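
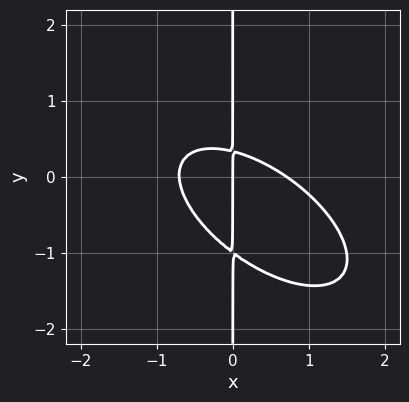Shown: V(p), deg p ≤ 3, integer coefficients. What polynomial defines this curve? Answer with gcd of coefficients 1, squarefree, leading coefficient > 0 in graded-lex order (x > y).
2*x^3 + 3*x^2*y + 3*x*y^2 + 2*x*y - x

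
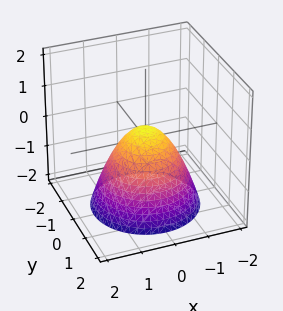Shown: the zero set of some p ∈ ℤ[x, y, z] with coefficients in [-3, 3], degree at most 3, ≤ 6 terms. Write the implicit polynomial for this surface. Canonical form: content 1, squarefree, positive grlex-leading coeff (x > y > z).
(a) The degree is 2 — a generic line meets the surface in up to 2 points.
(b) Symmetries: rotational symmetry about the z-axis ⇒ p depends on x, y only through x² + y².
(c) Checking where it meets the axes: a circular section at z = 0 has radius between 0 and 1.
(d) Solving for integer coefficients yields p as stated.

3*x^2 + 3*y^2 + 3*z - 1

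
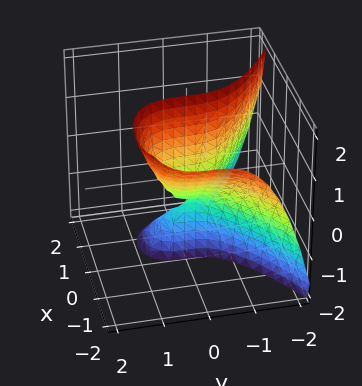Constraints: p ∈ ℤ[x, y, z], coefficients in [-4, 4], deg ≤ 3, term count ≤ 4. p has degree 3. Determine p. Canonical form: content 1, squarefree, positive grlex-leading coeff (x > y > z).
2*y^3 + 3*x^2 + 3*x*z + 2*x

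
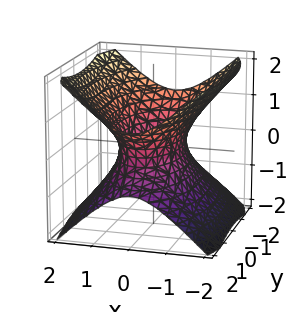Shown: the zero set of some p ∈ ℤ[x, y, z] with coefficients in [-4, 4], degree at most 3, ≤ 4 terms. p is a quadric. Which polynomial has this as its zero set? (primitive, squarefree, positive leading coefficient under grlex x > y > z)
3*x^2 + y^2 - 3*z^2 - 2

Degree: one connected sheet with a waist; a quadric, so deg p = 2.
Symmetries: it's symmetric under x → −x, forcing even powers of x; mirror symmetry y ↦ −y ⇒ only even powers of y; mirror symmetry z ↦ −z ⇒ only even powers of z.
Observable constraints: the surface avoids every integer z-axis point in the box.
Solving for integer coefficients yields p as stated.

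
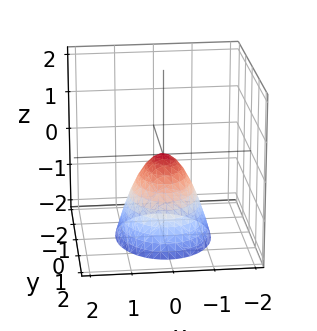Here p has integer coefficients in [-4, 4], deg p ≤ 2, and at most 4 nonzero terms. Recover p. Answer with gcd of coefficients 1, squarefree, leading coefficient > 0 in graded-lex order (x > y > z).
1. Degree: a paraboloid; a quadric, so deg p = 2.
2. Symmetries: mirror symmetry y ↦ −y ⇒ only even powers of y; it's symmetric under x → −x, forcing even powers of x.
3. Observable constraints: it crosses the y-axis at the gridline y = 0; it meets the z-axis at z = 0 (among the integer gridlines).
4. Putting this together gives p.

3*x^2 + 2*y^2 + 2*z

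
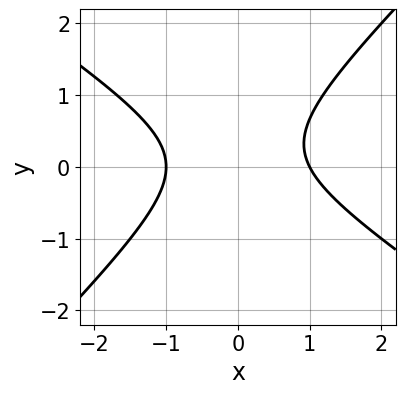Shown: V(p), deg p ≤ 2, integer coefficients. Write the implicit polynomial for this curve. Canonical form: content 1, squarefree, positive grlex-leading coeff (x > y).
(a) The degree is 2 — no degree-1 curve has this shape.
(b) Observable constraints: among the integer gridlines, it crosses the x-axis at x ∈ {-1, 1}; no y-intercept at any integer in the box.
(c) Fitting integer coefficients to these (and the overall shape) gives p.

2*x^2 + x*y - 3*y^2 + y - 2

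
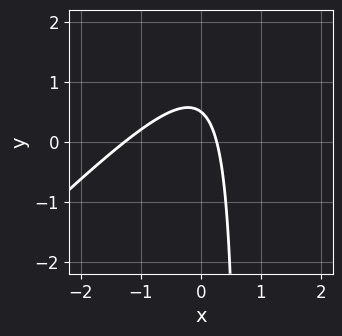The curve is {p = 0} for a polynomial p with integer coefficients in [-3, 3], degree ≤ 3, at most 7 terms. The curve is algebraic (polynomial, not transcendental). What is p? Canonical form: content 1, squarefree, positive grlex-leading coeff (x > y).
3*x^2 - 3*x*y + 3*x + 2*y - 1

deg p = 2. A generic line meets the curve in up to 2 points.
Putting this together gives p.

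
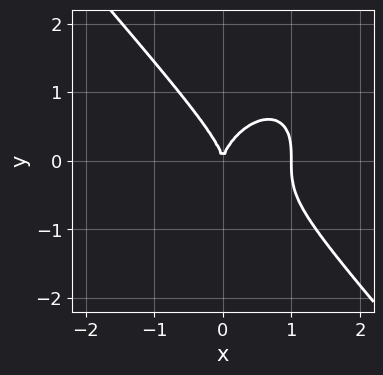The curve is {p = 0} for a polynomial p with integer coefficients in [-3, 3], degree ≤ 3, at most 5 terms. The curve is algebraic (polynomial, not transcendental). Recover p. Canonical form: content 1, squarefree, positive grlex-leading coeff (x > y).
deg p = 3.
Reading off the gridlines: one y-axis crossing is at y = 0; the x-axis gridline crossings are at x ∈ {0, 1}.
The integer polynomial consistent with all of this is the stated p.

3*x^3 + 2*y^3 - 3*x^2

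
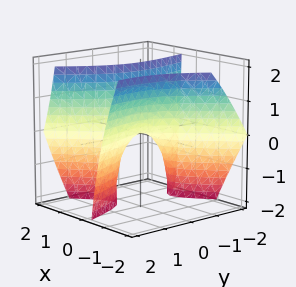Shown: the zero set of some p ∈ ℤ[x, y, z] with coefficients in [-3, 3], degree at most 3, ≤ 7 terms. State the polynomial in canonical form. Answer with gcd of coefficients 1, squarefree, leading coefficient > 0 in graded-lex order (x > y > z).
3*x^2 - 2*x*y + 2*x*z - y^2 - z

The degree is 2 — the shape is more complex than any degree-1 surface.
Against the integer gridlines: it meets the z-axis at z = 0 (among the integer gridlines); it crosses the y-axis at the gridline y = 0; it meets the x-axis at x = 0 (among the integer gridlines).
The integer polynomial consistent with all of this is the stated p.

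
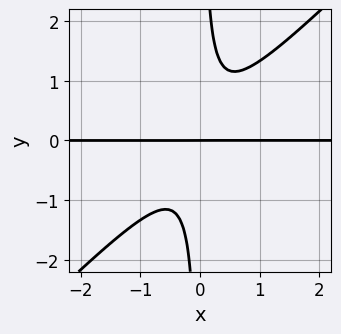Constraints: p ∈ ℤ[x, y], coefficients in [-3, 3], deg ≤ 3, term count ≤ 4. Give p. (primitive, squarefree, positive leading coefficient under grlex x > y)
3*x^2*y - 3*x*y^2 + y

First, deg p = 3. The shape is more complex than any degree-2 curve.
Then, from the visible intercepts: the visible x-axis segment lies entirely on the curve; one y-axis crossing is at y = 0.
Finally, the integer polynomial consistent with all of this is the stated p.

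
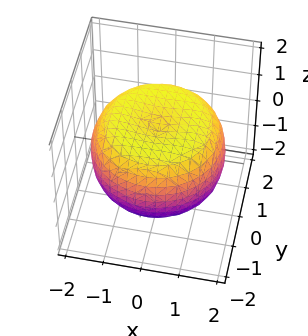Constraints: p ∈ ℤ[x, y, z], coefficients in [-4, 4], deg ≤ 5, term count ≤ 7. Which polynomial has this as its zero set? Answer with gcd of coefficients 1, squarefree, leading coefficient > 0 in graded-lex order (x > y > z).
x^4 + 2*x^2*y^2 + y^4 - 2*x^2 - 2*y^2 + 3*z^2 - 3

1. deg p = 4. A generic line meets the surface in up to 4 points.
2. By symmetry, every cross-section ⟂ z is a circle, so x, y appear only via x² + y².
3. Against the integer gridlines: among the integer gridlines, it crosses the z-axis at z ∈ {-1, 1}; a circular section at z = 1 has radius between 1 and 2.
4. The integer polynomial consistent with all of this is the stated p.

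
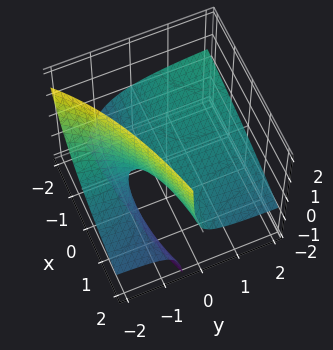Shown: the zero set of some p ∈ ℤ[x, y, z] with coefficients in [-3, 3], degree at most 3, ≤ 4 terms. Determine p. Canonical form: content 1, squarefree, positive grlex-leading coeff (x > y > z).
x*y - x*z + 3*y*z + 3*z

First, degree: no degree-1 surface has this shape, so deg p = 2.
Next, checking where it meets the axes: it crosses the z-axis at the gridline z = 0; the visible y-axis segment lies entirely on the surface; the visible x-axis segment lies entirely on the surface.
Finally, together with the visible shape, these determine p as stated.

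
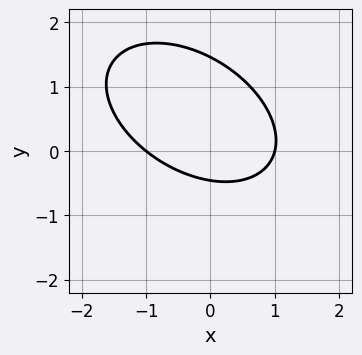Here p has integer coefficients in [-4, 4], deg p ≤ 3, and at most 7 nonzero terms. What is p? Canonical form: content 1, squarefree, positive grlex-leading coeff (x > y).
2*x^2 + 2*x*y + 3*y^2 - 3*y - 2

First, the degree is 2 — a generic line meets the curve in up to 2 points.
Then, from the visible intercepts: the x-axis gridline crossings are at x ∈ {-1, 1}.
Finally, assembling these constraints gives the stated polynomial.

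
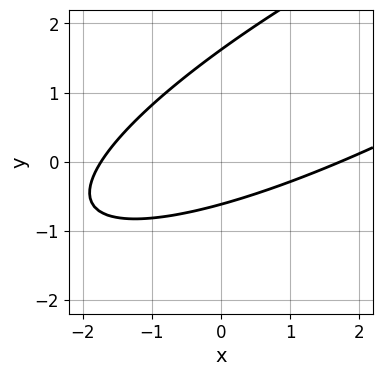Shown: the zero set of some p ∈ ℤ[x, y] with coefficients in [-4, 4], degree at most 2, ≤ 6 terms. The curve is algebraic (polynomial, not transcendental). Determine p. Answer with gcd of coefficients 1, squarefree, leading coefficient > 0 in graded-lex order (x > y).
x^2 - 3*x*y + 3*y^2 - 3*y - 3

First, degree: a generic line meets the curve in up to 2 points, so deg p = 2.
Finally, putting this together gives p.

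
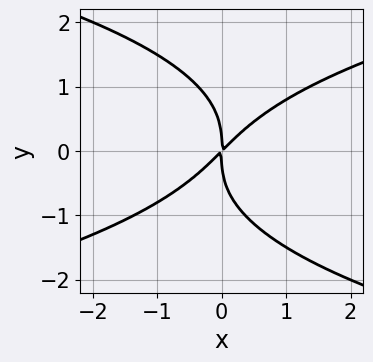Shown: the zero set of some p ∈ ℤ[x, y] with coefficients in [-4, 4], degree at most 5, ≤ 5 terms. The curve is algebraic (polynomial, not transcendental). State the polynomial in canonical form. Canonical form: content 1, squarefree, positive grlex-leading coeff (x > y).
First, the degree is 4 — the shape is more complex than any degree-3 curve.
Then, from the visible intercepts: it meets the y-axis at y = 0 (among the integer gridlines); it meets the x-axis at x = 0 (among the integer gridlines).
Finally, matching integer coefficients to the picture gives p.

y^4 - 2*x^2 + 2*x*y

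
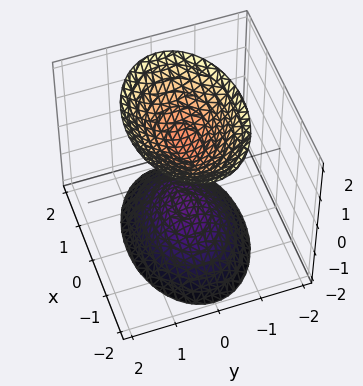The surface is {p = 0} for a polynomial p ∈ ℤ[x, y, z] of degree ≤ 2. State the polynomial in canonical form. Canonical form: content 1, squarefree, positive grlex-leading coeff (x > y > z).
1. I count 2 distinct pieces. Treating them together as one polynomial.
2. The degree is 2 — two sheets facing apart; a quadric.
3. Symmetries: the x ↦ −x reflection is a symmetry, so x appears only in even powers; mirror symmetry y ↦ −y ⇒ only even powers of y; mirror symmetry z ↦ −z ⇒ only even powers of z.
4. Against the integer gridlines: the surface avoids every integer x-axis point in the box; the z-axis gridline crossings are at z ∈ {-1, 1}.
5. Putting this together gives p.

x^2 + 2*y^2 - z^2 + 1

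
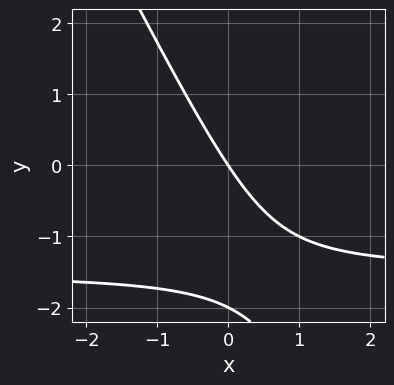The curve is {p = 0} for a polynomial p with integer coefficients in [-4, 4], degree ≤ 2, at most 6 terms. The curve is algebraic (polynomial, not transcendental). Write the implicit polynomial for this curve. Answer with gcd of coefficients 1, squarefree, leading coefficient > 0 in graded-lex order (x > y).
1. Degree: a generic line meets the curve in up to 2 points, so deg p = 2.
2. Against the integer gridlines: it crosses the x-axis at the gridline x = 0; among the integer gridlines, it crosses the y-axis at y ∈ {-2, 0}.
3. These observations pin down the coefficients.

2*x*y + y^2 + 3*x + 2*y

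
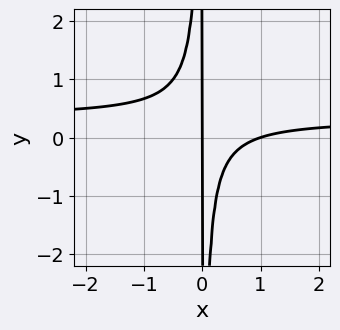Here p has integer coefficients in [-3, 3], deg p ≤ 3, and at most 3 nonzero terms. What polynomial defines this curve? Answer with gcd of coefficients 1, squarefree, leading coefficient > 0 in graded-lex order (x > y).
3*x^2*y - x^2 + x

The degree is 3 — a generic line meets the curve in up to 3 points.
From the visible intercepts: among the integer gridlines, it crosses the x-axis at x ∈ {0, 1}; the visible y-axis segment lies entirely on the curve.
Assembling these constraints gives the stated polynomial.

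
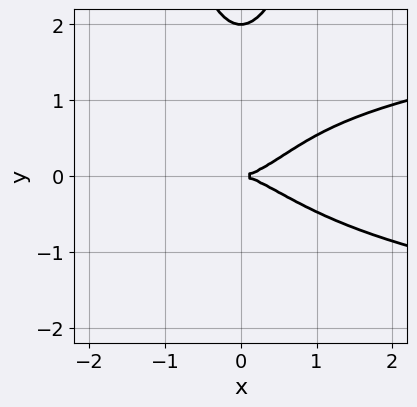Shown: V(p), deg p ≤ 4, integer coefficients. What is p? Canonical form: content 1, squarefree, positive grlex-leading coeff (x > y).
2*x^2*y^2 - x^3 - y^3 + 2*y^2

First, the degree is 4 — no degree-3 curve has this shape.
Then, against the integer gridlines: it crosses the x-axis at the gridline x = 0; among the integer gridlines, it crosses the y-axis at y ∈ {0, 2}.
Finally, the integer polynomial consistent with all of this is the stated p.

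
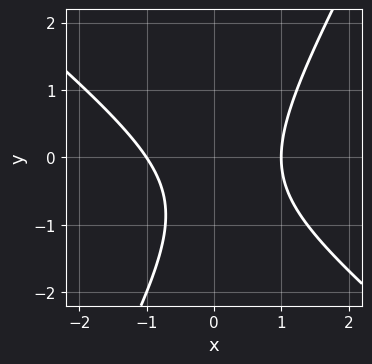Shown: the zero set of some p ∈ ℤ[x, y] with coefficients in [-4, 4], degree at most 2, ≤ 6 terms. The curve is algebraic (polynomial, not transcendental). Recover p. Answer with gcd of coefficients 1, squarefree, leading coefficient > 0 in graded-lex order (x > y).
3*x^2 + 2*x*y - 2*y^2 - 2*y - 3

1. The degree is 2 — a generic line meets the curve in up to 2 points.
2. Checking where it meets the axes: no y-intercept at any integer in the box; the x-axis gridline crossings are at x ∈ {-1, 1}.
3. Matching integer coefficients to the picture gives p.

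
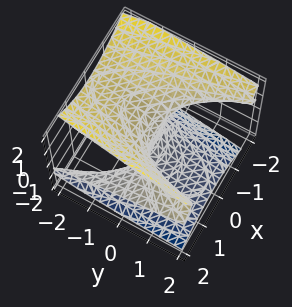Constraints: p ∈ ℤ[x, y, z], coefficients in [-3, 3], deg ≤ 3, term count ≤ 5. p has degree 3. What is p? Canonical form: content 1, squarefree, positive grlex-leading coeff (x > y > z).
First, deg p = 3. No degree-2 surface has this shape.
Then, from the visible intercepts: one y-axis crossing is at y = 0; the visible x-axis segment lies entirely on the surface; it meets the z-axis at z = 0 (among the integer gridlines).
Finally, assembling these constraints gives the stated polynomial.

3*x^2*z + x*z^2 - 3*z^3 - 3*y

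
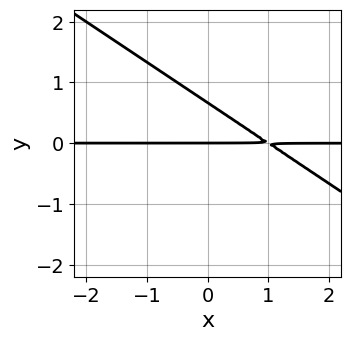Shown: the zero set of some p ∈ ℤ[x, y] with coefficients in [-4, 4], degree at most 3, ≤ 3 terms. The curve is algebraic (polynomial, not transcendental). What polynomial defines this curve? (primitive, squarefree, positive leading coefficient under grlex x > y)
1. deg p = 2. A generic line meets the curve in up to 2 points.
2. Observable constraints: it crosses the y-axis at the gridline y = 0; the visible x-axis segment lies entirely on the curve.
3. The integer polynomial consistent with all of this is the stated p.

2*x*y + 3*y^2 - 2*y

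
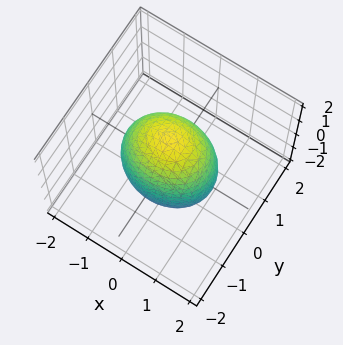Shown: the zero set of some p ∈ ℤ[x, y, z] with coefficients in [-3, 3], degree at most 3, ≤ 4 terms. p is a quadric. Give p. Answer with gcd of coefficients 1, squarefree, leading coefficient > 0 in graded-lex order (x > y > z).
Degree: bounded and convex; a quadric, so deg p = 2.
Symmetries: the y ↦ −y reflection is a symmetry, so y appears only in even powers; the x ↦ −x reflection is a symmetry, so x appears only in even powers; it's symmetric under z → −z, forcing even powers of z.
Checking where it meets the axes: among the integer gridlines, it crosses the y-axis at y ∈ {-1, 1}.
Assembling these constraints gives the stated polynomial.

2*x^2 + 3*y^2 + z^2 - 3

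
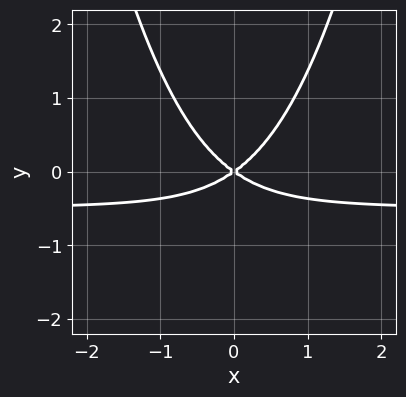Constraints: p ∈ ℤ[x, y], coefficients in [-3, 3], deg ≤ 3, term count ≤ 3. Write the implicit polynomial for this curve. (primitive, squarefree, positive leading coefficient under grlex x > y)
The degree is 3 — no degree-2 curve has this shape.
Symmetries: the x ↦ −x reflection is a symmetry, so x appears only in even powers.
Reading off the gridlines: it crosses the y-axis at the gridline y = 0; it meets the x-axis at x = 0 (among the integer gridlines).
Solving for integer coefficients yields p as stated.

2*x^2*y + x^2 - 2*y^2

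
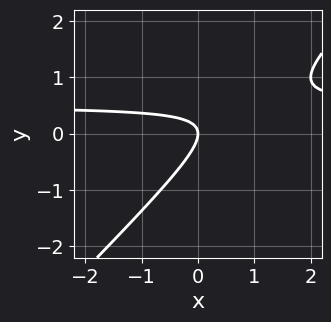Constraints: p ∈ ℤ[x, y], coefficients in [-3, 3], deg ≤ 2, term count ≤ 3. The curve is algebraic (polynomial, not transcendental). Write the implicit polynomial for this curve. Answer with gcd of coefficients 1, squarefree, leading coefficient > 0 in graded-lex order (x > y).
2*x*y - 2*y^2 - x

First, the degree is 2 — the shape is more complex than any degree-1 curve.
Next, checking where it meets the axes: it crosses the y-axis at the gridline y = 0; one x-axis crossing is at x = 0.
Finally, fitting integer coefficients to these (and the overall shape) gives p.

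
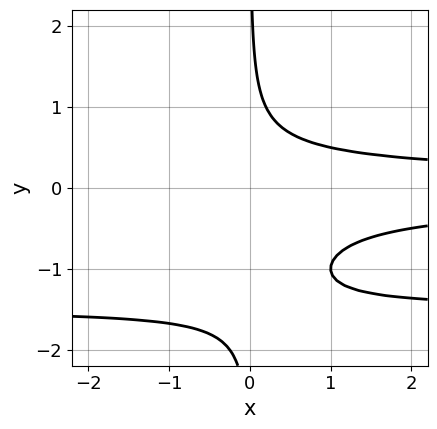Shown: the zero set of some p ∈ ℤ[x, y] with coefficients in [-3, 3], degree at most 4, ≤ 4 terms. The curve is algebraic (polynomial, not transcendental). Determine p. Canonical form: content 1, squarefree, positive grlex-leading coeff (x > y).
2*x*y^3 + 3*x*y^2 - 1

1. Degree: a generic line meets the curve in up to 4 points, so deg p = 4.
2. Checking where it meets the axes: the curve avoids every integer y-axis point in the box; it misses every integer gridline on the x-axis.
3. Solving for integer coefficients yields p as stated.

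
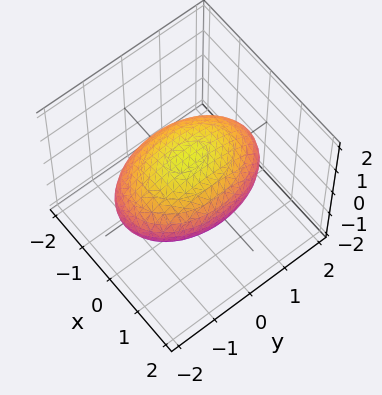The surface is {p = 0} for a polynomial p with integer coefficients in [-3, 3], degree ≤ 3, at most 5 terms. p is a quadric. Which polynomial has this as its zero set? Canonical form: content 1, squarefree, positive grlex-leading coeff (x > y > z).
(a) The degree is 2 — a closed, bounded, convex surface; a quadric.
(b) Symmetries: it's symmetric under y → −y, forcing even powers of y; it's symmetric under z → −z, forcing even powers of z; the x ↦ −x reflection is a symmetry, so x appears only in even powers.
(c) Checking where it meets the axes: the z-axis gridline crossings are at z ∈ {-1, 1}.
(d) Putting this together gives p.

2*x^2 + y^2 + 3*z^2 - 3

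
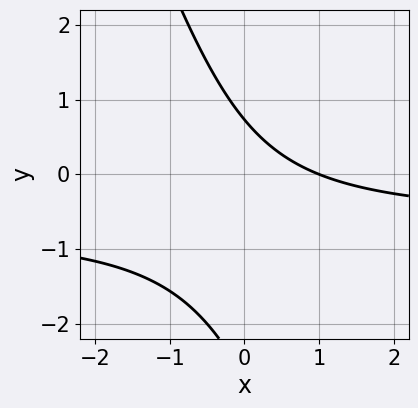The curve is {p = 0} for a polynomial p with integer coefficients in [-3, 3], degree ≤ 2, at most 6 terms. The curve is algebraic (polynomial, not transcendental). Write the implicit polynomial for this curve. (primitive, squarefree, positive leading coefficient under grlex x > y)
3*x*y + y^2 + 2*x + 2*y - 2

First, deg p = 2.
Next, observable constraints: it crosses the x-axis at the gridline x = 1.
Finally, putting this together gives p.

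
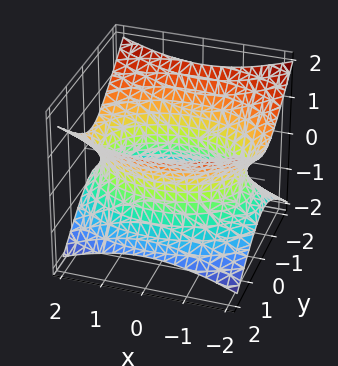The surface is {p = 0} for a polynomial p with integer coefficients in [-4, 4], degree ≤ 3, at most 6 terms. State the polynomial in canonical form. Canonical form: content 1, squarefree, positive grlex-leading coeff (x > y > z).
x^2 + 2*y^2 - 3*z^2 - 3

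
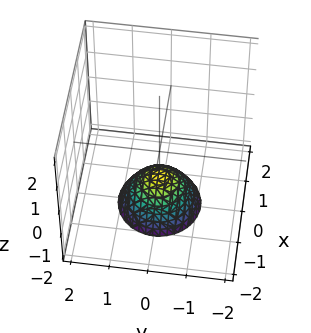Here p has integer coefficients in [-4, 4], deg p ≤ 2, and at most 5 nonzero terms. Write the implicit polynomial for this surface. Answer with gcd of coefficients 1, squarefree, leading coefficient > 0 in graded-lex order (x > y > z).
deg p = 2. The shape is more complex than any degree-1 surface.
Symmetries: rotational symmetry about the z-axis ⇒ p depends on x, y only through x² + y².
Checking where it meets the axes: no x-intercept at any integer in the box; one z-axis crossing is at z = -1; a circular section at z = -2 has radius exactly 1; no y-intercept at any integer in the box.
Putting this together gives p.

x^2 + y^2 + z + 1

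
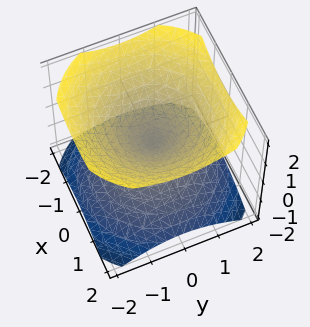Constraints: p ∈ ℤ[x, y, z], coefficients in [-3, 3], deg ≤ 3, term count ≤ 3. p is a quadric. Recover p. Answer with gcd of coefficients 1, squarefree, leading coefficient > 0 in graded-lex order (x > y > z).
1. There are 2 components.
2. Degree: two nappes meeting at a single point; a quadric, so deg p = 2.
3. Symmetry: the z-axis is an axis of rotation, so x and y enter only as x² + y²; the z ↦ −z reflection is a symmetry, so z appears only in even powers.
4. Against the integer gridlines: one z-axis crossing is at z = 0; one x-axis crossing is at x = 0.
5. These observations pin down the coefficients.

2*x^2 + 2*y^2 - 3*z^2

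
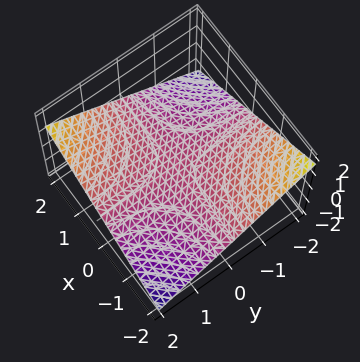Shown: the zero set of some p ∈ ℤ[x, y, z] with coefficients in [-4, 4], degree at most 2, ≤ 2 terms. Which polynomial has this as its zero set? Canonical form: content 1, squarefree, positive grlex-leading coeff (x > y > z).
x*y - 3*z

(a) deg p = 2. A hyperbolic paraboloid; a quadric.
(b) Against the integer gridlines: every point of the x-axis in the box is on the surface; the visible y-axis segment lies entirely on the surface; it crosses the z-axis at the gridline z = 0.
(c) Together with the visible shape, these determine p as stated.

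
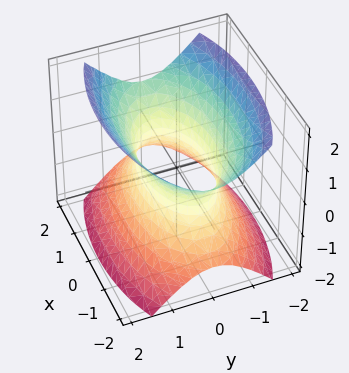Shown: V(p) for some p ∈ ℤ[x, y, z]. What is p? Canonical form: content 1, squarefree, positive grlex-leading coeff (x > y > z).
x^2 + 3*y^2 - 2*z^2 - 2

1. Degree: an hourglass — one-sheet hyperboloid; a quadric, so deg p = 2.
2. Symmetries: mirror symmetry z ↦ −z ⇒ only even powers of z; the y ↦ −y reflection is a symmetry, so y appears only in even powers; the x ↦ −x reflection is a symmetry, so x appears only in even powers.
3. Against the integer gridlines: no z-intercept at any integer in the box.
4. Solving for integer coefficients yields p as stated.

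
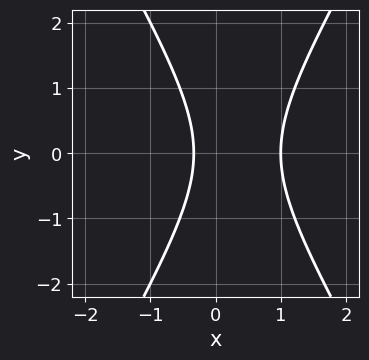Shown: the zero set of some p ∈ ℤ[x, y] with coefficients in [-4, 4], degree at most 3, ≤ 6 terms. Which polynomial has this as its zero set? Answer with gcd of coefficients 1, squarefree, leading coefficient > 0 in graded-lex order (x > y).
3*x^2 - y^2 - 2*x - 1

Degree: no degree-1 curve has this shape, so deg p = 2.
Symmetries: it's symmetric under y → −y, forcing even powers of y.
Reading off the gridlines: it meets the x-axis at x = 1 (among the integer gridlines); the curve avoids every integer y-axis point in the box.
Putting this together gives p.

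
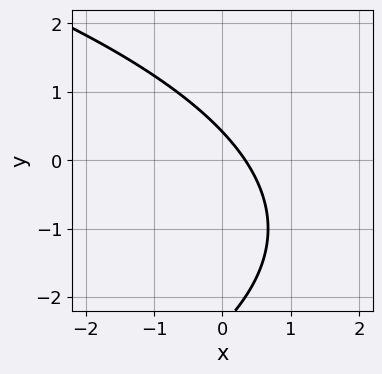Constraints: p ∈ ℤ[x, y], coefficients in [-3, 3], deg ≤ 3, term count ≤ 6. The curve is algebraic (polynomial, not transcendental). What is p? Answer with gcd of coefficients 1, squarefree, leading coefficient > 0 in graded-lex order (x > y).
y^2 + 3*x + 2*y - 1

(a) deg p = 2. A generic line meets the curve in up to 2 points.
(b) Solving for integer coefficients yields p as stated.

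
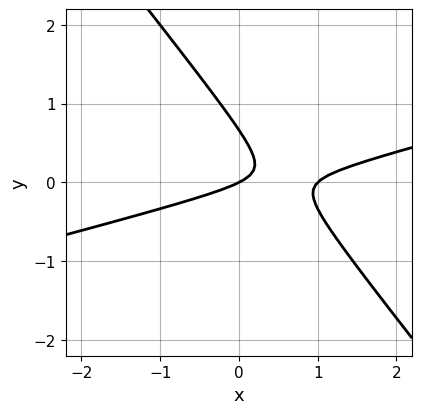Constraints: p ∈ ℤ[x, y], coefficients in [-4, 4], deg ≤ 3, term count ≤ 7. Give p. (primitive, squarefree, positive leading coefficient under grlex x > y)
(a) deg p = 2. No degree-1 curve has this shape.
(b) Observable constraints: the x-axis gridline crossings are at x ∈ {0, 1}; it crosses the y-axis at the gridline y = 0.
(c) Solving for integer coefficients yields p as stated.

x^2 - 3*x*y - 3*y^2 - x + 2*y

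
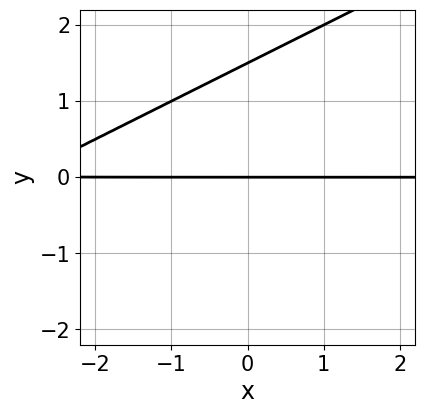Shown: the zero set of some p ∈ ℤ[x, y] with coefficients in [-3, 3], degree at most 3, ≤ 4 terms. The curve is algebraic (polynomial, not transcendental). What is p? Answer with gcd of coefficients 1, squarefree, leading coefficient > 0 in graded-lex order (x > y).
x*y - 2*y^2 + 3*y

(a) deg p = 2. No degree-1 curve has this shape.
(b) Observable constraints: it crosses the y-axis at the gridline y = 0; the visible x-axis segment lies entirely on the curve.
(c) Putting this together gives p.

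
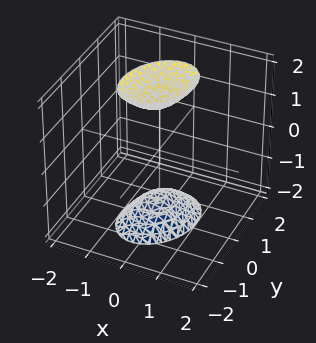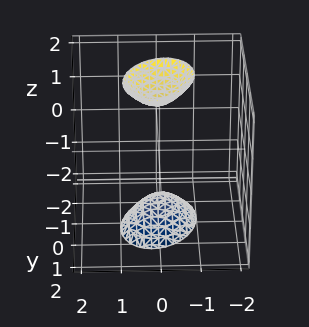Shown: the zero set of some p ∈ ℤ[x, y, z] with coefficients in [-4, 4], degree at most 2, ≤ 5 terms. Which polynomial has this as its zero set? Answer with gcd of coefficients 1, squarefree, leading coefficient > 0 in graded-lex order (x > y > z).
First, there are 2 components. They look like related sheets of one shape, so recover p as a whole.
Next, degree: the shape is more complex than any degree-1 surface, so deg p = 2.
Then, reading off the gridlines: the surface avoids every integer y-axis point in the box; no x-intercept at any integer in the box.
Finally, fitting integer coefficients to these (and the overall shape) gives p.

3*x^2 - x*y + 2*y^2 - z^2 + 2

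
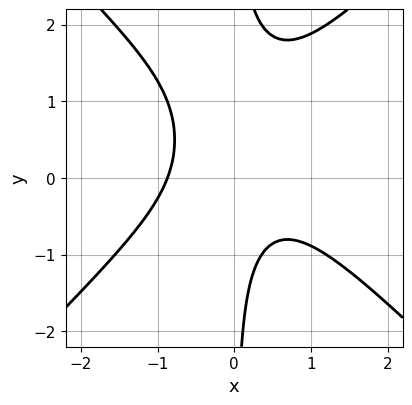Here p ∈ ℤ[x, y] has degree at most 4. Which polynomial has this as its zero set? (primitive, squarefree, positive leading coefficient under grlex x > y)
3*x^3 - 3*x*y^2 + 3*x*y + 2

1. Degree: no degree-2 curve has this shape, so deg p = 3.
2. From the axis intercepts and sections: the curve avoids every integer y-axis point in the box.
3. Matching integer coefficients to the picture gives p.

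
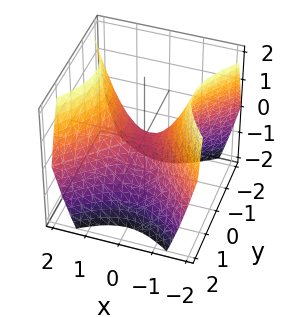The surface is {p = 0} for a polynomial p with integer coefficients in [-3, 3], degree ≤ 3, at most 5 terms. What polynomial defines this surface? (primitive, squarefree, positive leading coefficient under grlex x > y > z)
First, deg p = 2.
Then, symmetries: mirror symmetry x ↦ −x ⇒ only even powers of x; mirror symmetry y ↦ −y ⇒ only even powers of y.
Next, observable constraints: one x-axis crossing is at x = 0; one z-axis crossing is at z = 0; it meets the y-axis at y = 0 (among the integer gridlines).
Finally, these observations pin down the coefficients.

x^2 - y^2 - z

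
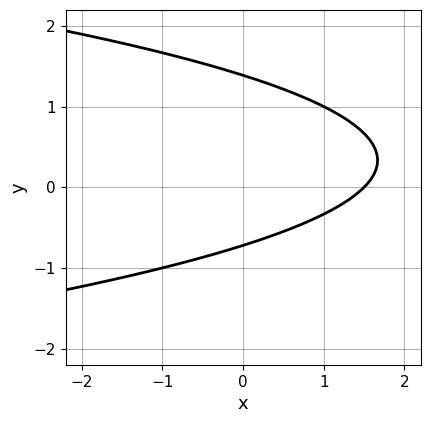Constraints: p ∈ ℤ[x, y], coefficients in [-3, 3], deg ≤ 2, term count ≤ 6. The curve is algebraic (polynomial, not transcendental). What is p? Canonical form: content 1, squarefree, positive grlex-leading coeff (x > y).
First, degree: no degree-1 curve has this shape, so deg p = 2.
Finally, the integer polynomial consistent with all of this is the stated p.

3*y^2 + 2*x - 2*y - 3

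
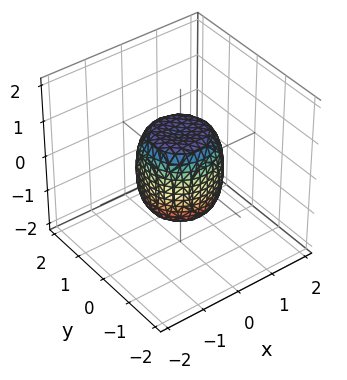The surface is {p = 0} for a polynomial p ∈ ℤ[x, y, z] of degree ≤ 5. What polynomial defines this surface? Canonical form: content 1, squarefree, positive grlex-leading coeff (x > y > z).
First, degree: no degree-3 surface has this shape, so deg p = 4.
Next, symmetries: the z-axis is an axis of rotation, so x and y enter only as x² + y².
Then, reading off the gridlines: the x-axis gridline crossings are at x ∈ {-1, 1}; among the integer gridlines, it crosses the z-axis at z ∈ {-1, 1}; a circular section at z = 1 has radius between 0 and 1.
Finally, fitting integer coefficients to these (and the overall shape) gives p.

2*x^4 + 4*x^2*y^2 + 2*y^4 - x^2 - y^2 + z^2 - 1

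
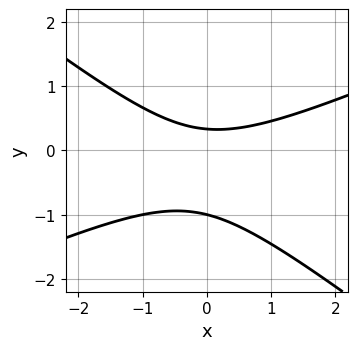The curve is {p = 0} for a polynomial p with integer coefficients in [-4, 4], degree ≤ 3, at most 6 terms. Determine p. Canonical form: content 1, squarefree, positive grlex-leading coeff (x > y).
(a) Degree: no degree-1 curve has this shape, so deg p = 2.
(b) Observable constraints: it misses every integer gridline on the x-axis; it meets the y-axis at y = -1 (among the integer gridlines).
(c) Together with the visible shape, these determine p as stated.

x^2 - x*y - 3*y^2 - 2*y + 1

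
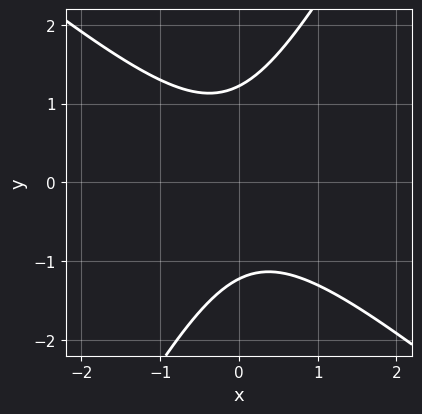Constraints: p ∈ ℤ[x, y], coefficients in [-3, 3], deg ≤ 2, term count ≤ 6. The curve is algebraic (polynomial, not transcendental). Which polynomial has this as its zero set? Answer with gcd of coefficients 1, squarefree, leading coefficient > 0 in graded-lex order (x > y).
(a) Degree: no degree-1 curve has this shape, so deg p = 2.
(b) From the axis intercepts and sections: it misses every integer gridline on the x-axis.
(c) Together with the visible shape, these determine p as stated.

3*x^2 + 2*x*y - 2*y^2 + 3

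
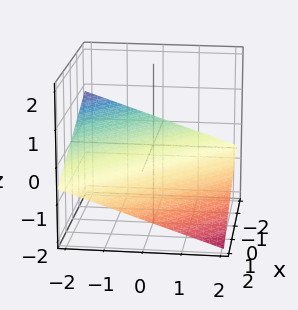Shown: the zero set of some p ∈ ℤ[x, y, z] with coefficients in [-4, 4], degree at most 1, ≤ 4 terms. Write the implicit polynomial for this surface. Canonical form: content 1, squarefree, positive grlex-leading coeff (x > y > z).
x + y + 3*z + 2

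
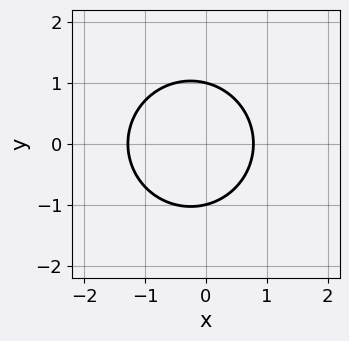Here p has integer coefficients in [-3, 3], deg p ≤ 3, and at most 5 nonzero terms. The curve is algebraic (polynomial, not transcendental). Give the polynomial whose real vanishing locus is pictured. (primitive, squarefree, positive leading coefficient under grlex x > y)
Degree: no degree-1 curve has this shape, so deg p = 2.
Symmetries: the y ↦ −y reflection is a symmetry, so y appears only in even powers.
Against the integer gridlines: among the integer gridlines, it crosses the y-axis at y ∈ {-1, 1}.
The integer polynomial consistent with all of this is the stated p.

2*x^2 + 2*y^2 + x - 2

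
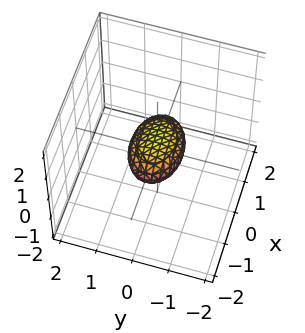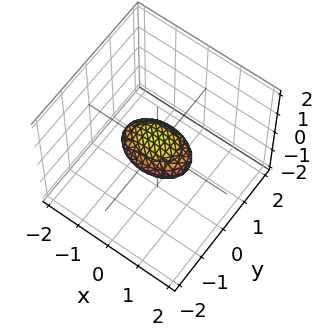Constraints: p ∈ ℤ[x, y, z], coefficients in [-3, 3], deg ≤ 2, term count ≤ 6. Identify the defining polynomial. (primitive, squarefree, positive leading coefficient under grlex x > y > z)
x^2 + 2*y^2 + 3*z^2 - 1

First, deg p = 2. A closed, bounded, convex surface; a quadric.
Next, symmetries: mirror symmetry z ↦ −z ⇒ only even powers of z; mirror symmetry y ↦ −y ⇒ only even powers of y; the x ↦ −x reflection is a symmetry, so x appears only in even powers.
Then, reading off the gridlines: the x-axis gridline crossings are at x ∈ {-1, 1}.
Finally, putting this together gives p.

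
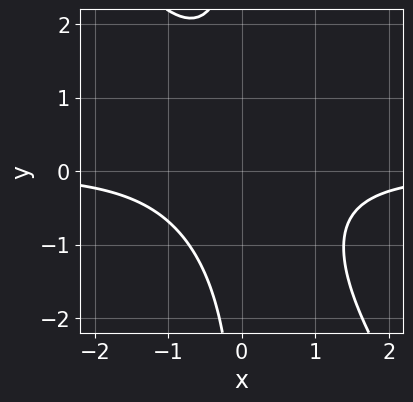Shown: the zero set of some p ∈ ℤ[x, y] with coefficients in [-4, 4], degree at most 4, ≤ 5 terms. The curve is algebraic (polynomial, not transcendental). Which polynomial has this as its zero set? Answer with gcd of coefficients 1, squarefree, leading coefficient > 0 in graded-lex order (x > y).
3*x^2*y + 2*x*y^2 + 3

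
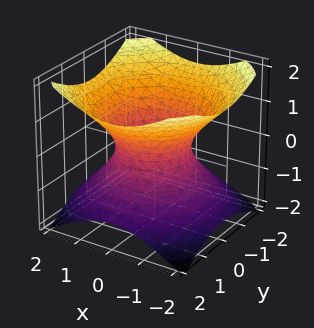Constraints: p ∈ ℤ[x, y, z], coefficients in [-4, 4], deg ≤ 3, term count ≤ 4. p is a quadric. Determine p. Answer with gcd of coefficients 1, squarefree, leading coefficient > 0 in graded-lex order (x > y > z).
2*x^2 + 2*y^2 - 3*z^2 - 2

1. deg p = 2. An hourglass — one-sheet hyperboloid; a quadric.
2. Symmetry: the surface is invariant under rotation about z: p = q(x² + y², z); the z ↦ −z reflection is a symmetry, so z appears only in even powers.
3. From the visible intercepts: the y-axis gridline crossings are at y ∈ {-1, 1}; it misses every integer gridline on the z-axis; the x-axis gridline crossings are at x ∈ {-1, 1}.
4. Matching integer coefficients to the picture gives p.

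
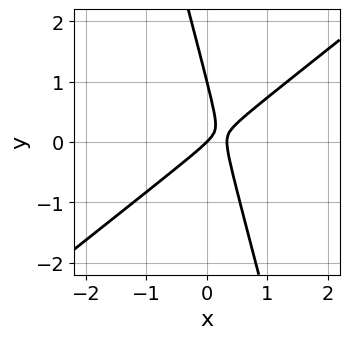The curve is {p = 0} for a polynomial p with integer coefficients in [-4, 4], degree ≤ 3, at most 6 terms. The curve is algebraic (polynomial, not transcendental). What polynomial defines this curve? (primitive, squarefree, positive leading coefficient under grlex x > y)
1. deg p = 2.
2. Against the integer gridlines: it crosses the x-axis at the gridline x = 0; among the integer gridlines, it crosses the y-axis at y ∈ {0, 1}.
3. These observations pin down the coefficients.

3*x^2 - 3*x*y - y^2 - x + y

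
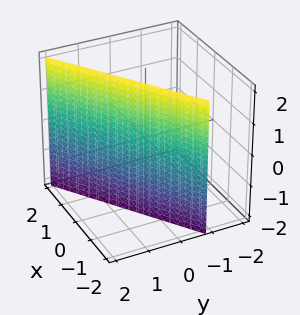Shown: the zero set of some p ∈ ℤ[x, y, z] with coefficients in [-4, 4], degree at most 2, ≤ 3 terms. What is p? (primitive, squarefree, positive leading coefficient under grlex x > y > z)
Degree: every cross-section is a straight line — this is a plane, so deg p = 1.
From the axis intercepts and sections: it crosses the x-axis at the gridline x = -1; it misses every integer gridline on the z-axis.
Putting this together gives p.

2*x - 3*y + 2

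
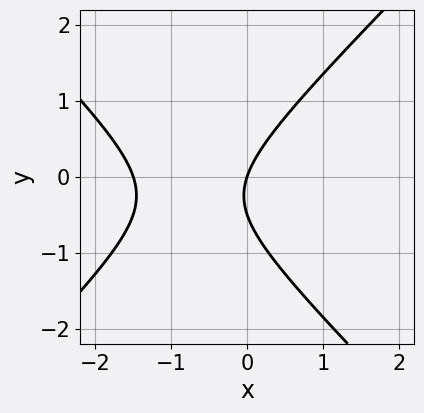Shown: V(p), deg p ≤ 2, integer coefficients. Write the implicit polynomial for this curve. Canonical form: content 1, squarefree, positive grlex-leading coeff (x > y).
2*x^2 - 2*y^2 + 3*x - y

First, deg p = 2. The shape is more complex than any degree-1 curve.
Then, reading off the gridlines: it meets the x-axis at x = 0 (among the integer gridlines); it meets the y-axis at y = 0 (among the integer gridlines).
Finally, fitting integer coefficients to these (and the overall shape) gives p.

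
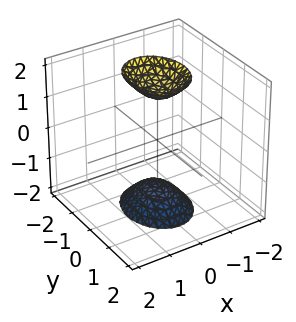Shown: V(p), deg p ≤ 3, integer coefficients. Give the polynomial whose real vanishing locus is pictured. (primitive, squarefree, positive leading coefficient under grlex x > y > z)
First, there are 2 components. Treating them together as one polynomial.
Then, degree: two sheets facing apart; a quadric, so deg p = 2.
Next, symmetries: mirror symmetry z ↦ −z ⇒ only even powers of z; the y ↦ −y reflection is a symmetry, so y appears only in even powers; it's symmetric under x → −x, forcing even powers of x.
Next, from the visible intercepts: it misses every integer gridline on the y-axis; it misses every integer gridline on the x-axis.
Finally, matching integer coefficients to the picture gives p.

3*x^2 + 2*y^2 - z^2 + 2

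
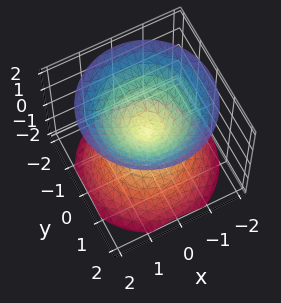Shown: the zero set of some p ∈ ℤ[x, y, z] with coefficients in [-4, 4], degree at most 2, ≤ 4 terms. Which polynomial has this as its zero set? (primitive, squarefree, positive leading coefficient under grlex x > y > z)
1. The picture has 2 separate pieces. They look like related sheets of one shape, so recover p as a whole.
2. deg p = 2. A double cone through the origin; a quadric.
3. Symmetry: every cross-section ⟂ z is a circle, so x, y appear only via x² + y²; it's symmetric under z → −z, forcing even powers of z.
4. Observable constraints: a circular section at z = -1 has radius exactly 1; one z-axis crossing is at z = 0.
5. Assembling these constraints gives the stated polynomial.

x^2 + y^2 - z^2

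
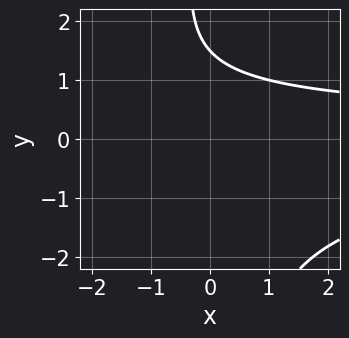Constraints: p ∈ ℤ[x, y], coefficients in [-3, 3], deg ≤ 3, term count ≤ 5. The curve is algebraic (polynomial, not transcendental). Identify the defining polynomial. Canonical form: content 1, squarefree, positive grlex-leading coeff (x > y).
x*y^2 + 2*y - 3

(a) The degree is 3 — a generic line meets the curve in up to 3 points.
(b) Observable constraints: no x-intercept at any integer in the box.
(c) Together with the visible shape, these determine p as stated.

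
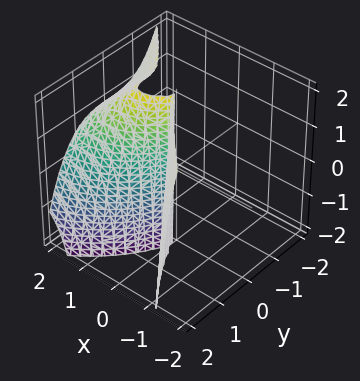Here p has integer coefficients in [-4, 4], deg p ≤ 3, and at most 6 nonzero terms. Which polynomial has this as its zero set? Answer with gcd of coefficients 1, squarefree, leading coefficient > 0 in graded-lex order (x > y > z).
x^3 + x^2*z + y^3 - 3*x^2

(a) The degree is 3 — the shape is more complex than any degree-2 surface.
(b) Observable constraints: it meets the y-axis at y = 0 (among the integer gridlines); every point of the z-axis in the box is on the surface.
(c) Matching integer coefficients to the picture gives p.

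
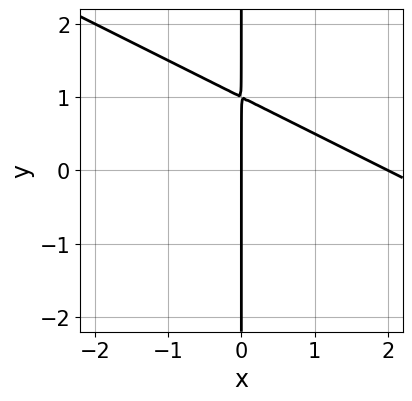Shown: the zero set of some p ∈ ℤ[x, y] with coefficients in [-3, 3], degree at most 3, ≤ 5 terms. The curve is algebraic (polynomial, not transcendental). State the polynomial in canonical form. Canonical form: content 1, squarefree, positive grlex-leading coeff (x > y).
x^2 + 2*x*y - 2*x

First, deg p = 2. The shape is more complex than any degree-1 curve.
Then, reading off the gridlines: the visible y-axis segment lies entirely on the curve; the x-axis gridline crossings are at x ∈ {0, 2}.
Finally, putting this together gives p.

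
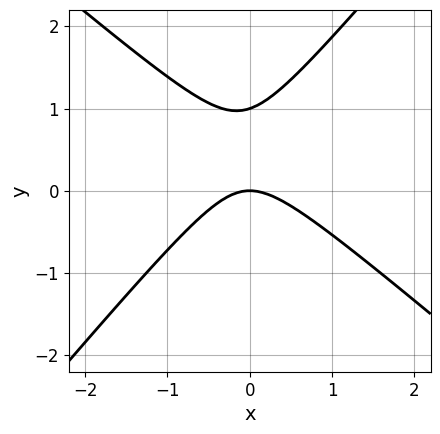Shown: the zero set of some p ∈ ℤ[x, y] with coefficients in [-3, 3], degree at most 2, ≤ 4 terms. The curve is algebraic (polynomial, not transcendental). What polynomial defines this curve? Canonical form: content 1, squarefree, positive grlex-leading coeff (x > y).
3*x^2 + x*y - 3*y^2 + 3*y

First, the degree is 2 — no degree-1 curve has this shape.
Next, against the integer gridlines: among the integer gridlines, it crosses the y-axis at y ∈ {0, 1}; it meets the x-axis at x = 0 (among the integer gridlines).
Finally, matching integer coefficients to the picture gives p.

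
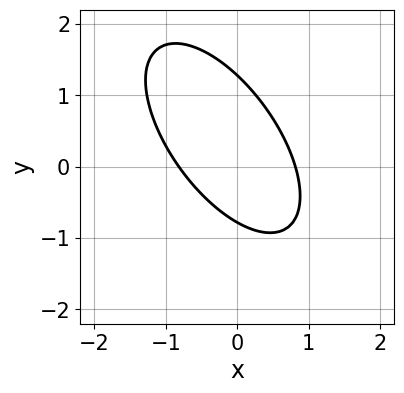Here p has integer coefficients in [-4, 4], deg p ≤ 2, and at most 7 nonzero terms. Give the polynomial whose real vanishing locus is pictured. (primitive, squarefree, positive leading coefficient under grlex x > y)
First, the degree is 2 — a generic line meets the curve in up to 2 points.
Finally, the integer polynomial consistent with all of this is the stated p.

3*x^2 + 3*x*y + 2*y^2 - y - 2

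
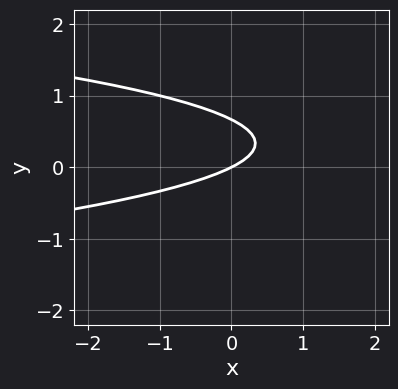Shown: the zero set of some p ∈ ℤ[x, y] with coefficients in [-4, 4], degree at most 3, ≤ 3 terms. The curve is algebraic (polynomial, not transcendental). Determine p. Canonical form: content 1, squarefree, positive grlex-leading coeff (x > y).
(a) deg p = 2. A generic line meets the curve in up to 2 points.
(b) From the axis intercepts and sections: it crosses the y-axis at the gridline y = 0; it meets the x-axis at x = 0 (among the integer gridlines).
(c) These observations pin down the coefficients.

3*y^2 + x - 2*y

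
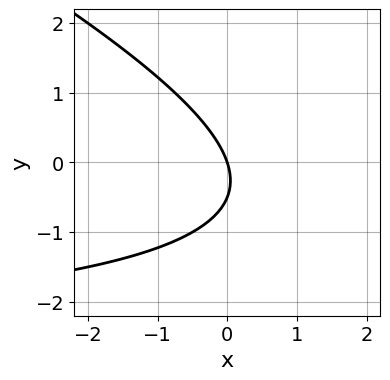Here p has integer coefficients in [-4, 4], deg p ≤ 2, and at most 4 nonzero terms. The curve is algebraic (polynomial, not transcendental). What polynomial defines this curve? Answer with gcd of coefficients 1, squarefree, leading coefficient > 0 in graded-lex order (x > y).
x*y + 2*y^2 + 3*x + y

deg p = 2. The shape is more complex than any degree-1 curve.
From the visible intercepts: it meets the x-axis at x = 0 (among the integer gridlines); it meets the y-axis at y = 0 (among the integer gridlines).
Together with the visible shape, these determine p as stated.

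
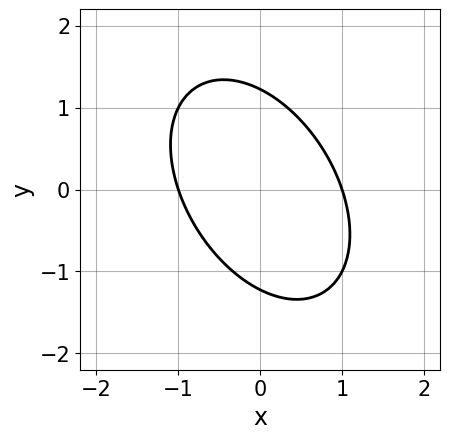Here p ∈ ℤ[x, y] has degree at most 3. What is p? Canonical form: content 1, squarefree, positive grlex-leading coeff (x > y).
(a) The degree is 2 — the shape is more complex than any degree-1 curve.
(b) Checking where it meets the axes: among the integer gridlines, it crosses the x-axis at x ∈ {-1, 1}.
(c) Assembling these constraints gives the stated polynomial.

3*x^2 + 2*x*y + 2*y^2 - 3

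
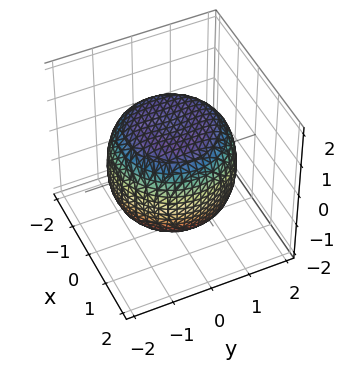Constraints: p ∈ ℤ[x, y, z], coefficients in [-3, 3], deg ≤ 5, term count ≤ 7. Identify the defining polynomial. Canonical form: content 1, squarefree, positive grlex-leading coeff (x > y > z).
x^4 + 2*x^2*y^2 + y^4 - x^2 - y^2 + 2*z^2 - 3

(a) Degree: no degree-3 surface has this shape, so deg p = 4.
(b) Symmetries: rotational symmetry about the z-axis ⇒ p depends on x, y only through x² + y².
(c) Checking where it meets the axes: a circular section at z = 1 has radius between 1 and 2.
(d) Fitting integer coefficients to these (and the overall shape) gives p.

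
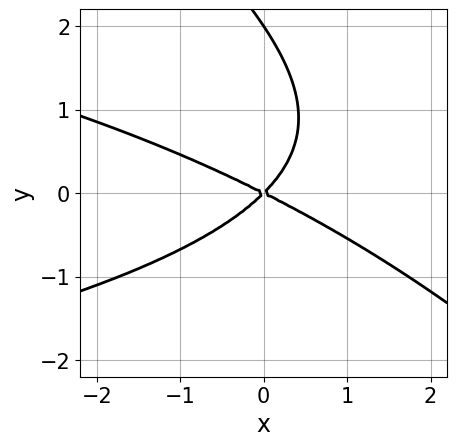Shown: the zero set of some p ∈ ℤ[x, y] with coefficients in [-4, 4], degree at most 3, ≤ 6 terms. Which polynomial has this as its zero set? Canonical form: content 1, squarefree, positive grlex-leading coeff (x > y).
The degree is 3 — no degree-2 curve has this shape.
Reading off the gridlines: among the integer gridlines, it crosses the y-axis at y ∈ {0, 2}; it meets the x-axis at x = 0 (among the integer gridlines).
Assembling these constraints gives the stated polynomial.

x*y^2 + y^3 + x^2 + x*y - 2*y^2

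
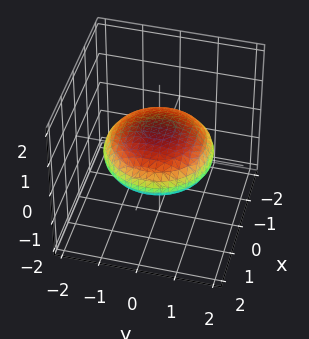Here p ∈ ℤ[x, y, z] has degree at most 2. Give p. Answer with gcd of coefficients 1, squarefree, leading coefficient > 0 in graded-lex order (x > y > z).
Degree: no degree-1 surface has this shape, so deg p = 2.
Symmetries: rotational symmetry about the z-axis ⇒ p depends on x, y only through x² + y².
Reading off the gridlines: a circular section at z = 0 has radius between 1 and 2.
Assembling these constraints gives the stated polynomial.

x^2 + y^2 + 3*z^2 - 2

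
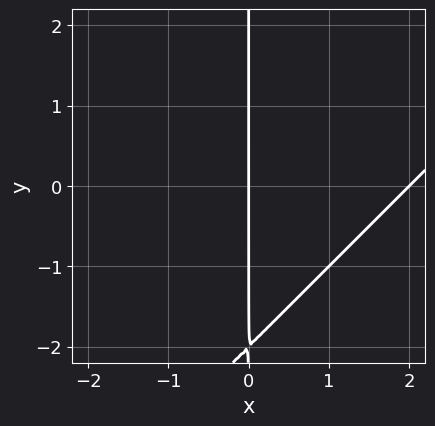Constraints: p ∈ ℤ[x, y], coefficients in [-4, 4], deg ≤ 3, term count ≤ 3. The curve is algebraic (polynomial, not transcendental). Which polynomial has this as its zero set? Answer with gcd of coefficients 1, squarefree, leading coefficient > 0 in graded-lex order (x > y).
x^2 - x*y - 2*x

(a) The degree is 2 — no degree-1 curve has this shape.
(b) Reading off the gridlines: among the integer gridlines, it crosses the x-axis at x ∈ {0, 2}; every point of the y-axis in the box is on the curve.
(c) Solving for integer coefficients yields p as stated.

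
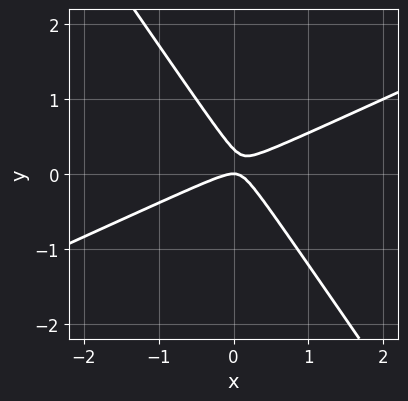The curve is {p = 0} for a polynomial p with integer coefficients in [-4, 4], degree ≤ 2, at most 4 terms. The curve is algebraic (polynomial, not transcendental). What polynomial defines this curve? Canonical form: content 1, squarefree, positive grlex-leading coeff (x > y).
Degree: no degree-1 curve has this shape, so deg p = 2.
From the axis intercepts and sections: it meets the y-axis at y = 0 (among the integer gridlines); it meets the x-axis at x = 0 (among the integer gridlines).
These observations pin down the coefficients.

2*x^2 - 3*x*y - 3*y^2 + y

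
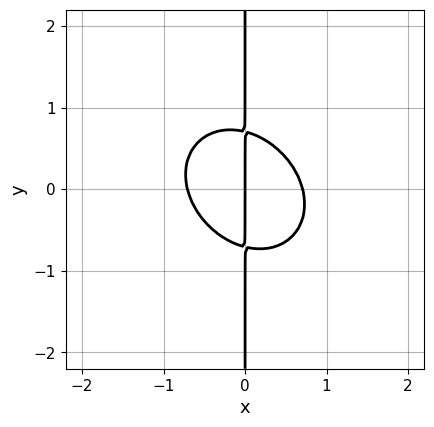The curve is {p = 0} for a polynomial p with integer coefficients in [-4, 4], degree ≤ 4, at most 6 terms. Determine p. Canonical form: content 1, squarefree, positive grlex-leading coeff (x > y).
2*x^3 + x^2*y + 2*x*y^2 - x

Degree: the shape is more complex than any degree-2 curve, so deg p = 3.
Observable constraints: every point of the y-axis in the box is on the curve; it crosses the x-axis at the gridline x = 0.
Together with the visible shape, these determine p as stated.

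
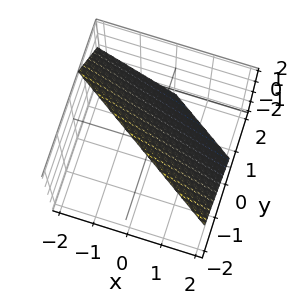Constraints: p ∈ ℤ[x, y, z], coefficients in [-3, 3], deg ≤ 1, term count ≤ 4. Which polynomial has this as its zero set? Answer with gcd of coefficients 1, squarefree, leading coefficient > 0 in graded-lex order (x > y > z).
First, deg p = 1. Every cross-section is a straight line — this is a plane.
Next, observable constraints: it meets the z-axis at z = 1 (among the integer gridlines); it meets the x-axis at x = 1 (among the integer gridlines).
Finally, the integer polynomial consistent with all of this is the stated p.

2*x + 3*y + 2*z - 2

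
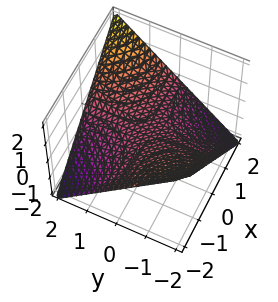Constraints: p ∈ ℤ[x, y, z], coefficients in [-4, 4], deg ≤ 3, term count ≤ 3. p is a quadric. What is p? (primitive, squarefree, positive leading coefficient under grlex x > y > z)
x*y - 2*z

First, degree: a hyperbolic paraboloid; a quadric, so deg p = 2.
Next, from the visible intercepts: every point of the x-axis in the box is on the surface; every point of the y-axis in the box is on the surface; it crosses the z-axis at the gridline z = 0.
Finally, together with the visible shape, these determine p as stated.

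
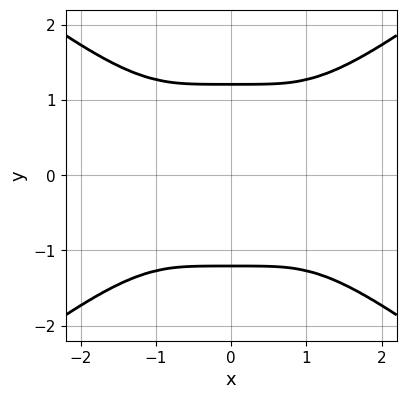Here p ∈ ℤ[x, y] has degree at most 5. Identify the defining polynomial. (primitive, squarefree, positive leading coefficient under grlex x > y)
x^4 - 3*y^4 + 3*y^2 + 2

1. Degree: the shape is more complex than any degree-3 curve, so deg p = 4.
2. Symmetries: mirror symmetry y ↦ −y ⇒ only even powers of y; the x ↦ −x reflection is a symmetry, so x appears only in even powers.
3. Against the integer gridlines: no x-intercept at any integer in the box.
4. Together with the visible shape, these determine p as stated.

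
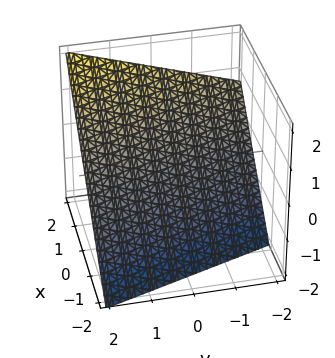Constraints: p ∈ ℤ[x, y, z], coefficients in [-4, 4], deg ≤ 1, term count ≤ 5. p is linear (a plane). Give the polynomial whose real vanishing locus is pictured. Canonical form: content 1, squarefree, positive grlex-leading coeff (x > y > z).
3*x + y - 3*z - 2

1. The degree is 1 — the surface is flat (a plane).
2. From the visible intercepts: it crosses the y-axis at the gridline y = 2.
3. The integer polynomial consistent with all of this is the stated p.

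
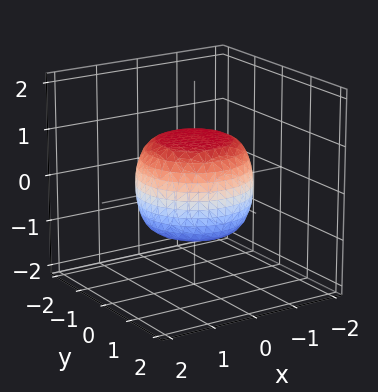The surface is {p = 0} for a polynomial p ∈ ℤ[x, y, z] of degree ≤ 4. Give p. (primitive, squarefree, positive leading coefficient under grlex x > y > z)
First, the degree is 4 — a generic line meets the surface in up to 4 points.
Next, by symmetry, every cross-section ⟂ z is a circle, so x, y appear only via x² + y².
Next, from the visible intercepts: a circular section at z = -1 has radius between 0 and 1; among the integer gridlines, it crosses the z-axis at z ∈ {-1, 1}.
Finally, together with the visible shape, these determine p as stated.

2*x^4 + 4*x^2*y^2 + 2*y^4 - x^2 - y^2 + 3*z^2 - 3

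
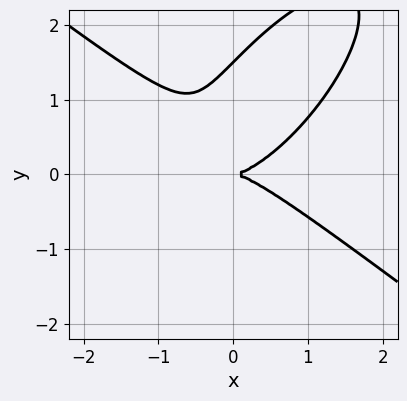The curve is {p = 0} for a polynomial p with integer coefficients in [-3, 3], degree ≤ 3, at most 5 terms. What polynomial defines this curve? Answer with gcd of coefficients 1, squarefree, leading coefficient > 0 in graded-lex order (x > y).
(a) The degree is 3 — the shape is more complex than any degree-2 curve.
(b) Against the integer gridlines: one x-axis crossing is at x = 0; it meets the y-axis at y = 0 (among the integer gridlines).
(c) Matching integer coefficients to the picture gives p.

2*x^3 - 2*x*y^2 + 2*y^3 - 3*y^2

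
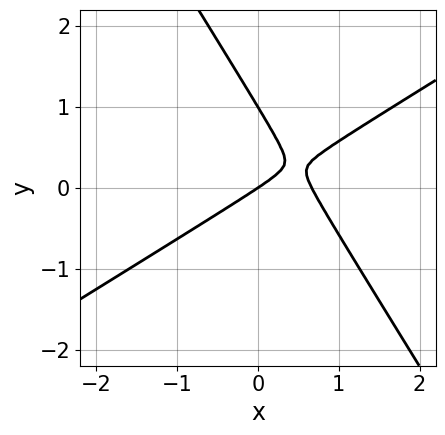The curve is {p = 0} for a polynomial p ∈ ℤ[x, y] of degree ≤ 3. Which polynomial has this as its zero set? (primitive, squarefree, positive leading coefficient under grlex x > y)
(a) Degree: a generic line meets the curve in up to 2 points, so deg p = 2.
(b) From the axis intercepts and sections: it crosses the x-axis at the gridline x = 0; among the integer gridlines, it crosses the y-axis at y ∈ {0, 1}.
(c) Together with the visible shape, these determine p as stated.

3*x^2 - 3*x*y - 3*y^2 - 2*x + 3*y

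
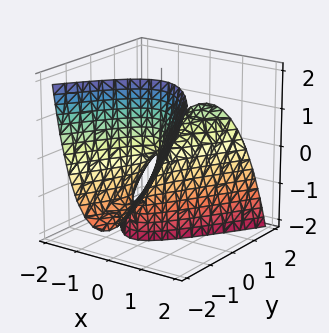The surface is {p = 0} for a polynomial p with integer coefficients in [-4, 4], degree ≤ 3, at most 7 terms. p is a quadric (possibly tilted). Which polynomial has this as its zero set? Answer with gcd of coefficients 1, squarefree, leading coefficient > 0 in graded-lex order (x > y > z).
3*x^2 - x*z - y^2 + 2*y*z + z

1. The degree is 2 — a generic line meets the surface in up to 2 points.
2. From the visible intercepts: it meets the y-axis at y = 0 (among the integer gridlines); it crosses the z-axis at the gridline z = 0.
3. Fitting integer coefficients to these (and the overall shape) gives p.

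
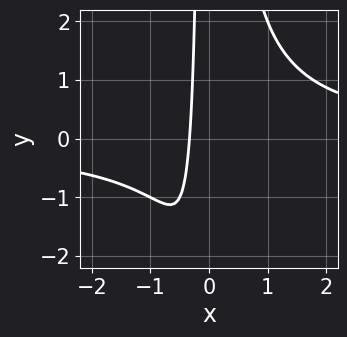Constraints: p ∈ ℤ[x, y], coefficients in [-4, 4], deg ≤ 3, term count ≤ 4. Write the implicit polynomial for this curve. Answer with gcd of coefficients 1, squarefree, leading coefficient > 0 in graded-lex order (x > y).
2*x^2*y - 3*x - 1

1. deg p = 3. A generic line meets the curve in up to 3 points.
2. Checking where it meets the axes: it misses every integer gridline on the y-axis.
3. These observations pin down the coefficients.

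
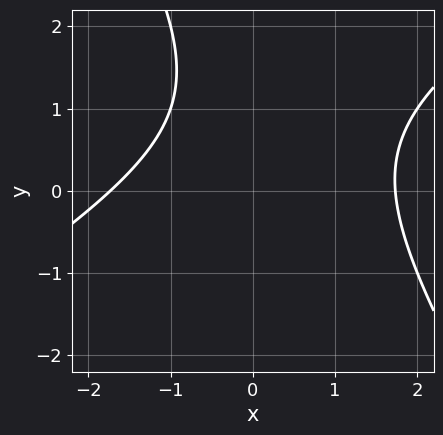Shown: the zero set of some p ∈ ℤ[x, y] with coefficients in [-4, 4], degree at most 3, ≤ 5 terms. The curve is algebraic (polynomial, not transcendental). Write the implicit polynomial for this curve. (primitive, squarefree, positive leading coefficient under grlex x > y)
x^2 - x*y - y^2 + 2*y - 3

1. Degree: the shape is more complex than any degree-1 curve, so deg p = 2.
2. From the visible intercepts: no y-intercept at any integer in the box.
3. Assembling these constraints gives the stated polynomial.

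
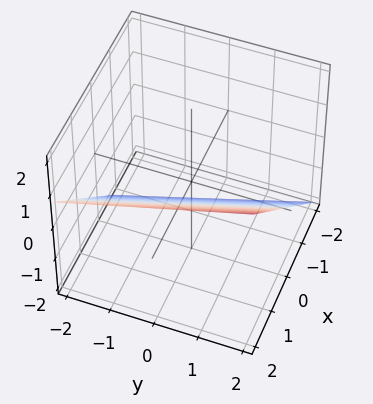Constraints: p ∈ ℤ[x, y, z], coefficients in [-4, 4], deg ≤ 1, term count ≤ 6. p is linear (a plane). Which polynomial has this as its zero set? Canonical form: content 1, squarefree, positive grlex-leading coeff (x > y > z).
3*x + y - 3*z - 2

(a) deg p = 1. The surface is flat (a plane).
(b) Observable constraints: it crosses the y-axis at the gridline y = 2.
(c) Together with the visible shape, these determine p as stated.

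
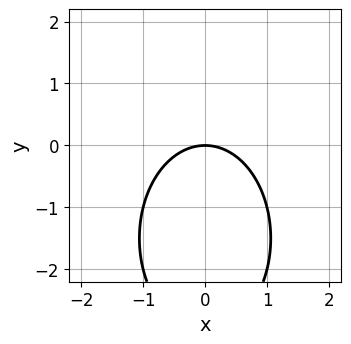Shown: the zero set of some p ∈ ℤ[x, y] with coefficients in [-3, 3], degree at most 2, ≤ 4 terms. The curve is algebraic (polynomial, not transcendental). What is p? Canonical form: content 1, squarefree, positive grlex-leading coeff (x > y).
2*x^2 + y^2 + 3*y

1. deg p = 2. No degree-1 curve has this shape.
2. Symmetries: the x ↦ −x reflection is a symmetry, so x appears only in even powers.
3. Observable constraints: it meets the x-axis at x = 0 (among the integer gridlines); it crosses the y-axis at the gridline y = 0.
4. The integer polynomial consistent with all of this is the stated p.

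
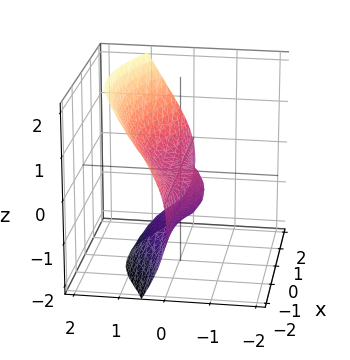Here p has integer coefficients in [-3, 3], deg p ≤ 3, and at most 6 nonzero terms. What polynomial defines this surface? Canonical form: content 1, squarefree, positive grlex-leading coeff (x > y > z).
2*x^2*y + 3*y^3 - 2*z^2 - 2*z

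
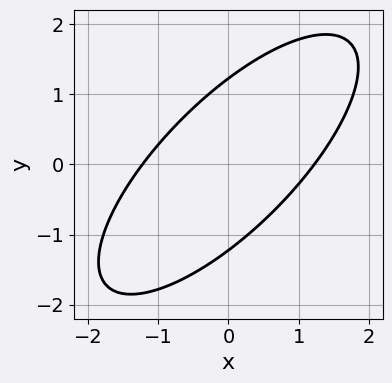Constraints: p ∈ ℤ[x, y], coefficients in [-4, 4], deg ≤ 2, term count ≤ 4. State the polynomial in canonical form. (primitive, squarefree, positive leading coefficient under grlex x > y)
2*x^2 - 3*x*y + 2*y^2 - 3

1. deg p = 2.
2. Solving for integer coefficients yields p as stated.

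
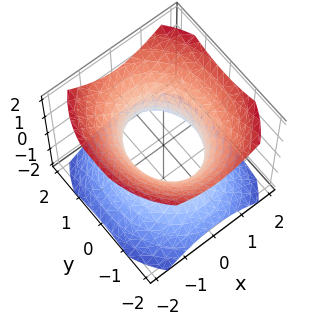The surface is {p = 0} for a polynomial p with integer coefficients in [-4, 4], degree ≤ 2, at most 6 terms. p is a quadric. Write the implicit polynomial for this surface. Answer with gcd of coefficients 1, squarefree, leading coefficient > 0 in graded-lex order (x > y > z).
3*x^2 + 2*y^2 - 3*z^2 - 3

deg p = 2. One connected sheet with a waist; a quadric.
Symmetries: mirror symmetry x ↦ −x ⇒ only even powers of x; mirror symmetry y ↦ −y ⇒ only even powers of y; the z ↦ −z reflection is a symmetry, so z appears only in even powers.
Checking where it meets the axes: the surface avoids every integer z-axis point in the box; among the integer gridlines, it crosses the x-axis at x ∈ {-1, 1}.
Fitting integer coefficients to these (and the overall shape) gives p.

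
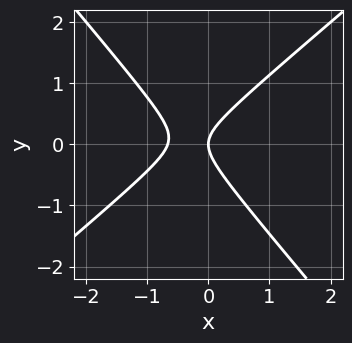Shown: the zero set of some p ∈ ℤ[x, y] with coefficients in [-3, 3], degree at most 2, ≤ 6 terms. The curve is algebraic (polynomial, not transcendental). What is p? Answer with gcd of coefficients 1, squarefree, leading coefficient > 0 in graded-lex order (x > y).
1. Degree: a generic line meets the curve in up to 2 points, so deg p = 2.
2. Observable constraints: it crosses the x-axis at the gridline x = 0; it meets the y-axis at y = 0 (among the integer gridlines).
3. Fitting integer coefficients to these (and the overall shape) gives p.

3*x^2 - x*y - 3*y^2 + 2*x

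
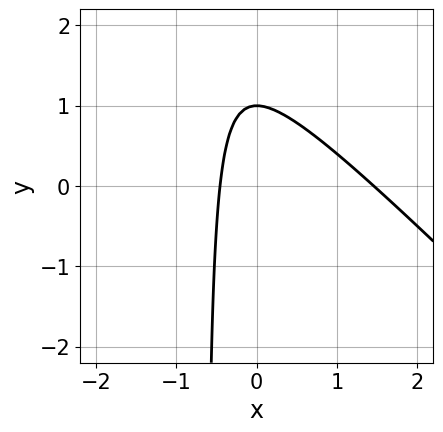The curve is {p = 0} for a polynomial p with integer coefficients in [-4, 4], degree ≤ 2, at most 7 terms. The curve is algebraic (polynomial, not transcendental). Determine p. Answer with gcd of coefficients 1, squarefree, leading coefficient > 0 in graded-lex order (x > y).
3*x^2 + 3*x*y - 3*x + 2*y - 2

1. The degree is 2 — no degree-1 curve has this shape.
2. From the axis intercepts and sections: it crosses the y-axis at the gridline y = 1.
3. The integer polynomial consistent with all of this is the stated p.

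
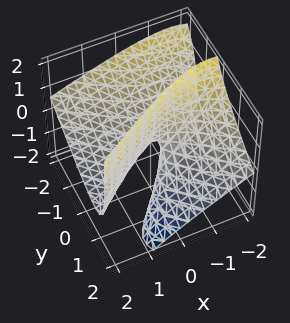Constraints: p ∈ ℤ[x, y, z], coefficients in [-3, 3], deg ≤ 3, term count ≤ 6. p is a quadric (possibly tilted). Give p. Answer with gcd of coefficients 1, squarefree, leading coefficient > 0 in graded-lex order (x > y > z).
x^2 + 2*x*z - 2*y^2 - 3*y*z + z

Degree: no degree-1 surface has this shape, so deg p = 2.
From the axis intercepts and sections: it meets the y-axis at y = 0 (among the integer gridlines); it crosses the z-axis at the gridline z = 0.
The integer polynomial consistent with all of this is the stated p.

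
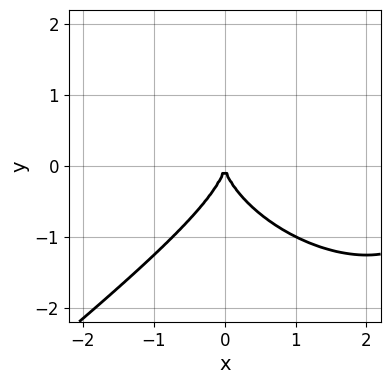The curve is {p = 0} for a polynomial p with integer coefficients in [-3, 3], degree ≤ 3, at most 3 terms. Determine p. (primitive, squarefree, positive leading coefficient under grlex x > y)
1. deg p = 3. A generic line meets the curve in up to 3 points.
2. Against the integer gridlines: one y-axis crossing is at y = 0; it meets the x-axis at x = 0 (among the integer gridlines).
3. Matching integer coefficients to the picture gives p.

x^3 - 2*y^3 - 3*x^2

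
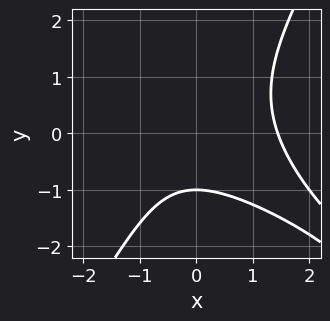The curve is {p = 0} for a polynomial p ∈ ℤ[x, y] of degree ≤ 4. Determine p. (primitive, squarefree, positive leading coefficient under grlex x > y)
First, degree: a generic line meets the curve in up to 3 points, so deg p = 3.
Then, from the visible intercepts: it meets the y-axis at y = -1 (among the integer gridlines).
Finally, the integer polynomial consistent with all of this is the stated p.

x^3 + 2*x^2*y - y^3 - 2*y - 3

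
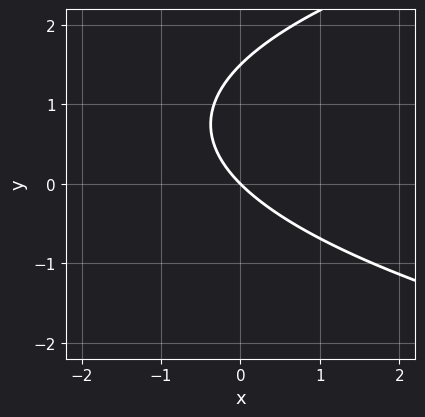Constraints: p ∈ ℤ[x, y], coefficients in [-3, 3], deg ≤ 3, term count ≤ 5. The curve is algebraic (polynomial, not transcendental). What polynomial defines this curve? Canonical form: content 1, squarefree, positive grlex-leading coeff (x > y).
2*y^2 - 3*x - 3*y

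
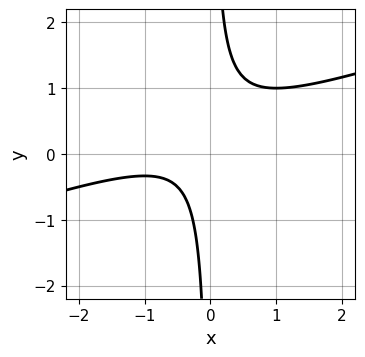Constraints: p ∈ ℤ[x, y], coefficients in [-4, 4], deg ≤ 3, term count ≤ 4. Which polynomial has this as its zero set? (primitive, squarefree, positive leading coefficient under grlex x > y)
(a) deg p = 2.
(b) Observable constraints: no y-intercept at any integer in the box; the curve avoids every integer x-axis point in the box.
(c) Putting this together gives p.

x^2 - 3*x*y + x + 1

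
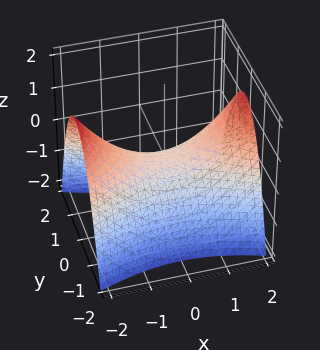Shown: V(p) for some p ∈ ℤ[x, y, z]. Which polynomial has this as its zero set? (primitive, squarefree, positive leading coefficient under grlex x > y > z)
First, degree: a hyperbolic paraboloid; a quadric, so deg p = 2.
Next, symmetries: the y ↦ −y reflection is a symmetry, so y appears only in even powers; it's symmetric under x → −x, forcing even powers of x.
Next, against the integer gridlines: one z-axis crossing is at z = 0; it meets the y-axis at y = 0 (among the integer gridlines); it meets the x-axis at x = 0 (among the integer gridlines).
Finally, these observations pin down the coefficients.

x^2 - 3*y^2 - 3*z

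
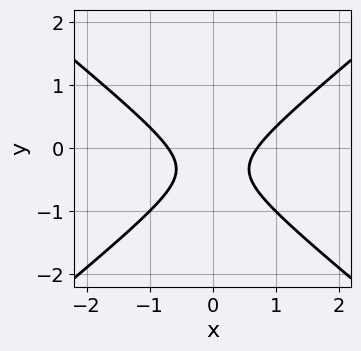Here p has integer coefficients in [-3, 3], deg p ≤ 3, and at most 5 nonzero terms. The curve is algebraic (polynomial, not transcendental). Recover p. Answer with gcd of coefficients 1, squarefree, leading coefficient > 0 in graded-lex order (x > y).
1. The degree is 2 — no degree-1 curve has this shape.
2. Symmetries: the x ↦ −x reflection is a symmetry, so x appears only in even powers.
3. From the axis intercepts and sections: no y-intercept at any integer in the box.
4. The integer polynomial consistent with all of this is the stated p.

2*x^2 - 3*y^2 - 2*y - 1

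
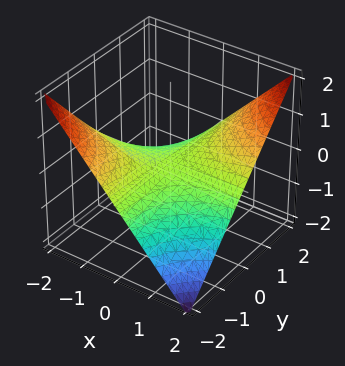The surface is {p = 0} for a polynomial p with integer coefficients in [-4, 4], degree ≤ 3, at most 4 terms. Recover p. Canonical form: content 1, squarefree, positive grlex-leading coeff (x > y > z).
x*y - 2*z

1. The degree is 2 — a hyperbolic paraboloid; a quadric.
2. From the axis intercepts and sections: one z-axis crossing is at z = 0; the visible x-axis segment lies entirely on the surface; every point of the y-axis in the box is on the surface.
3. Assembling these constraints gives the stated polynomial.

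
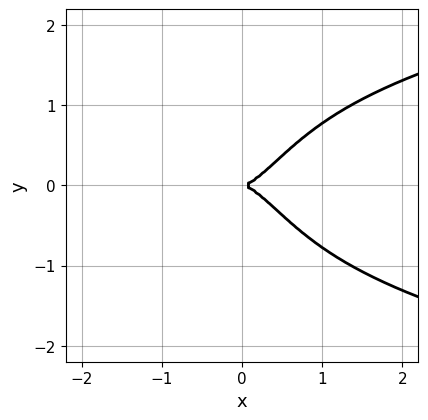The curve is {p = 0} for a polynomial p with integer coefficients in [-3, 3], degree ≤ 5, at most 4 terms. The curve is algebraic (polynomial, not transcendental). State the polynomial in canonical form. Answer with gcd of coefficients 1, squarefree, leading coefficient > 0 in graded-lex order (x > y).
3*x^2*y^2 - 3*x^3 + 2*y^2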